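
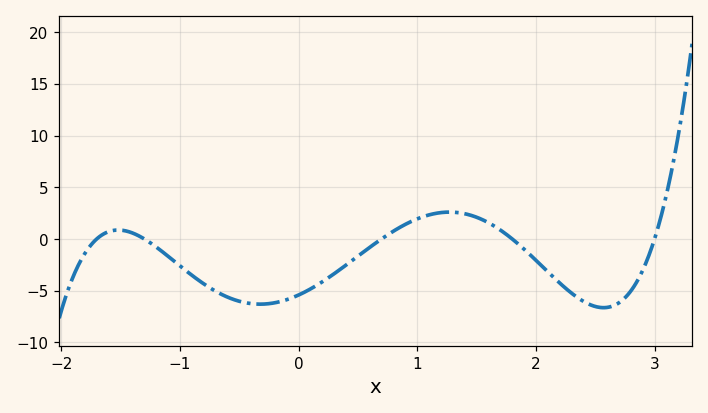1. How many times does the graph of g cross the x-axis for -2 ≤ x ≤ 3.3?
5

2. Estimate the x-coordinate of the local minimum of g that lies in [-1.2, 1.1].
-0.3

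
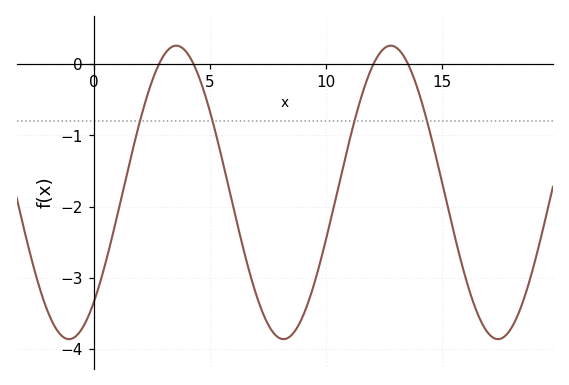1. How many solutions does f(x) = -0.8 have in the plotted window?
4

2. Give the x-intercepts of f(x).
2.82, 4.31, 12.1, 13.5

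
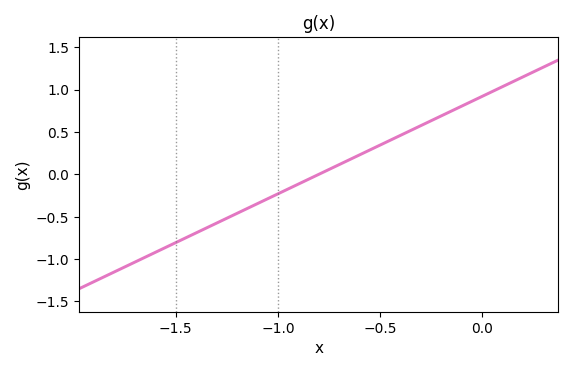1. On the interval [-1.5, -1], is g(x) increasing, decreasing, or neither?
increasing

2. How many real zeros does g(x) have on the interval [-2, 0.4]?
1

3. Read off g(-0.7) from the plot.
0.1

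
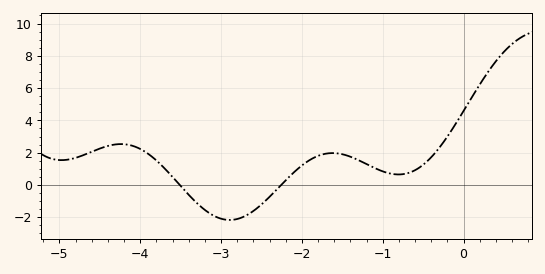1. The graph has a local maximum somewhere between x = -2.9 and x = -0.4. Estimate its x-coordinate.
-1.6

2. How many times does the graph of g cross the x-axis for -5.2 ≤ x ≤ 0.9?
2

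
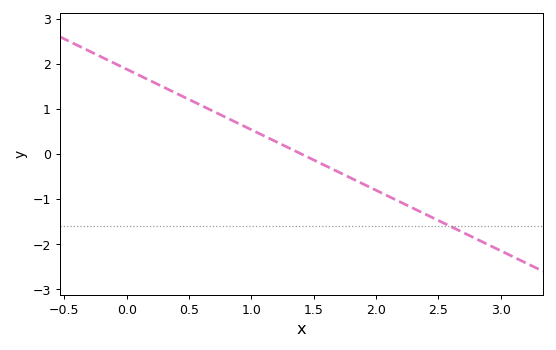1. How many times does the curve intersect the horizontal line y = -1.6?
1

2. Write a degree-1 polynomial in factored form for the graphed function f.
y = -1.34(x - 1.4)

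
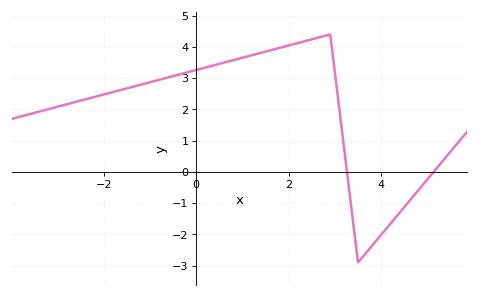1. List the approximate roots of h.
3.26, 5.13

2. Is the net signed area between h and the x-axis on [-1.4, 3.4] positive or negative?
positive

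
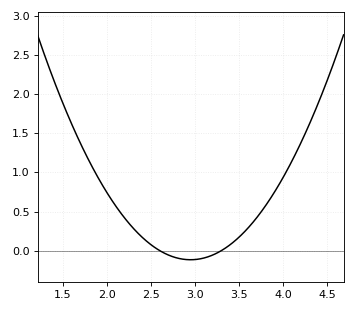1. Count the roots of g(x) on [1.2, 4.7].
2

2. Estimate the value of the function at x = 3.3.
0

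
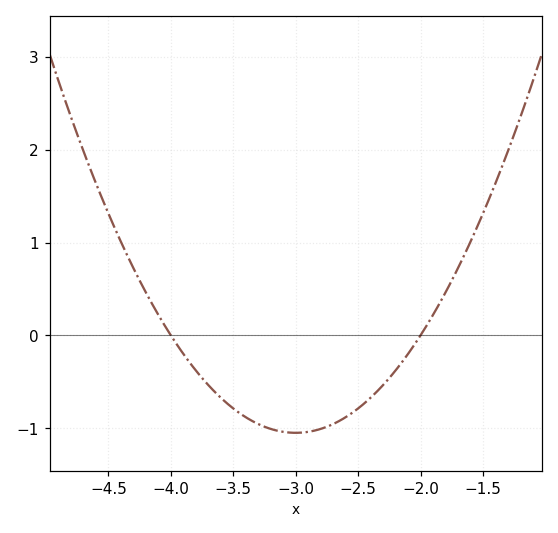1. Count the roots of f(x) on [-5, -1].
2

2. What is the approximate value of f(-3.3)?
-0.956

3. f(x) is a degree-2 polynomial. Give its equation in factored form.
y = 1.05(x + 4)(x + 2)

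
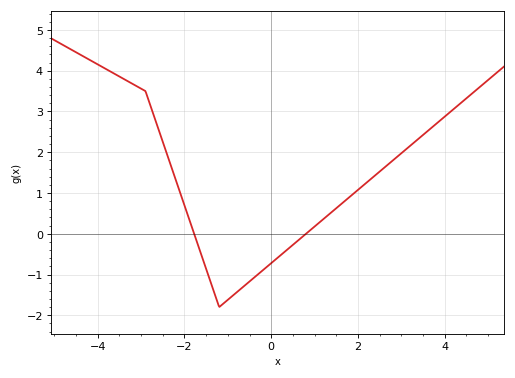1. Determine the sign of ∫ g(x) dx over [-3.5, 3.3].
positive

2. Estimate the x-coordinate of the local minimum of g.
-1.2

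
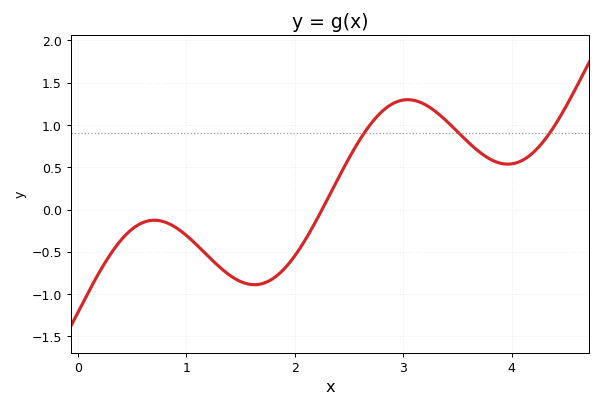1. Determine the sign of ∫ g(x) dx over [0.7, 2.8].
negative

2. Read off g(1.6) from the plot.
-0.886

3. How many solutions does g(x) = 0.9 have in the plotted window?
3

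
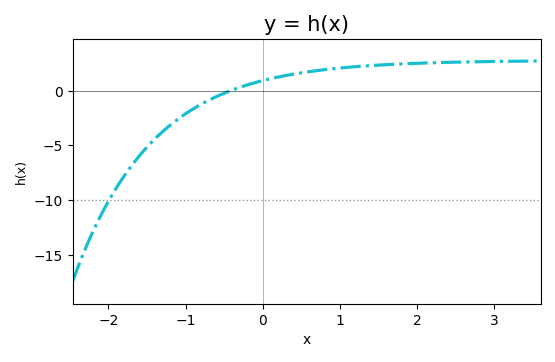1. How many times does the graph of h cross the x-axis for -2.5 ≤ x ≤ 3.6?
1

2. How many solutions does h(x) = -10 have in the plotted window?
1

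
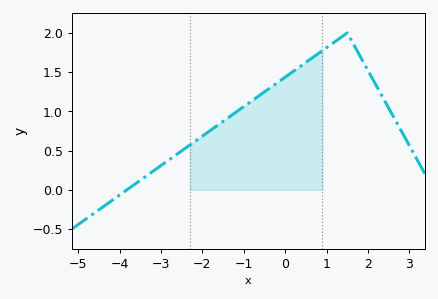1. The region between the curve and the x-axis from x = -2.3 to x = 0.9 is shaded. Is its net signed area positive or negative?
positive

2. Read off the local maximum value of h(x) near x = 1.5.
2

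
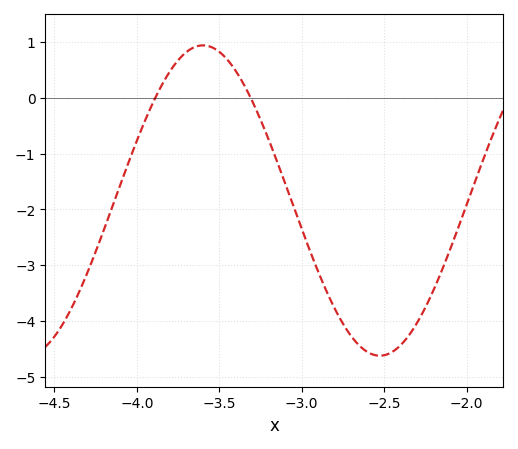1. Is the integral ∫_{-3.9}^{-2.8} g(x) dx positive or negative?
negative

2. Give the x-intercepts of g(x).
-3.9, -3.3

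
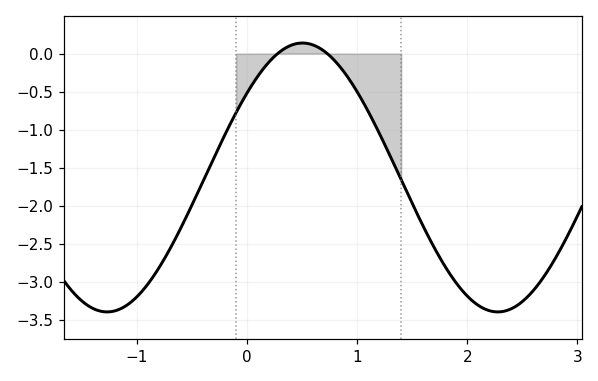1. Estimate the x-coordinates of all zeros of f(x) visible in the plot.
0.3, 0.7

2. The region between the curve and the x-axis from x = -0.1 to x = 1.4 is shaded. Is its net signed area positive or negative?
negative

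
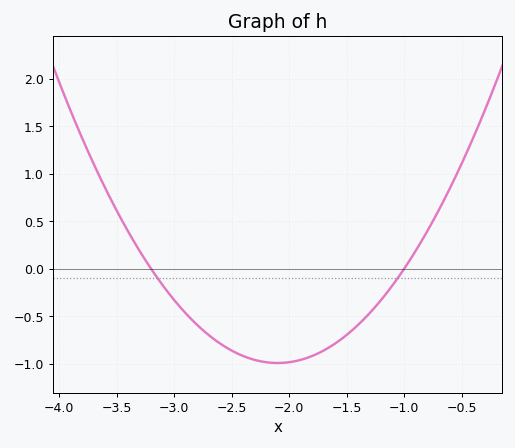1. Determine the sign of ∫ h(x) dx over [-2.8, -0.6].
negative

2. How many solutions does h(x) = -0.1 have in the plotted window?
2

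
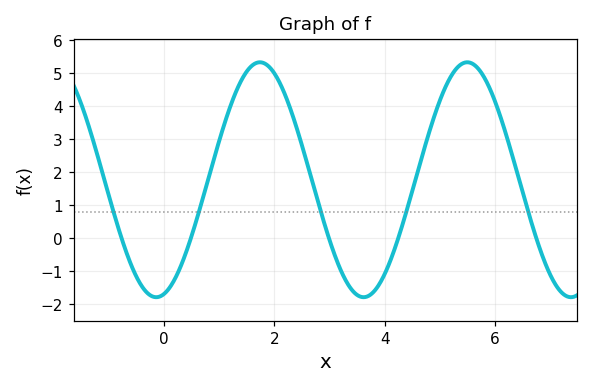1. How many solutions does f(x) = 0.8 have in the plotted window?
5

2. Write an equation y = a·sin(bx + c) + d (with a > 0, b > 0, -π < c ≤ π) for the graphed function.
y = 3.56sin(1.67x - 1.33) + 1.78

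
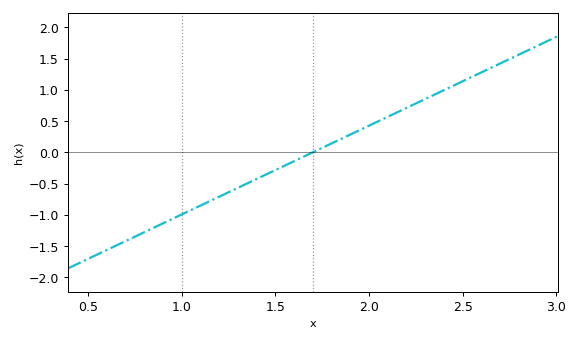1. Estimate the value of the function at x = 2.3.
0.852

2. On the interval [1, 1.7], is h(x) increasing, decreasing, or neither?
increasing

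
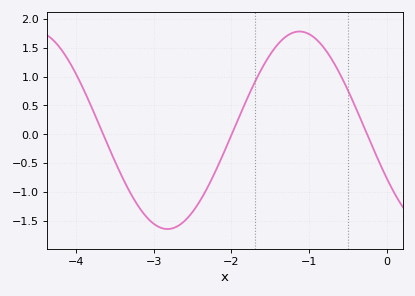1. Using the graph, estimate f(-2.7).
-1.6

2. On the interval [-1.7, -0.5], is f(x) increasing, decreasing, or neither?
neither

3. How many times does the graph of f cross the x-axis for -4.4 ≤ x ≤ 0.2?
3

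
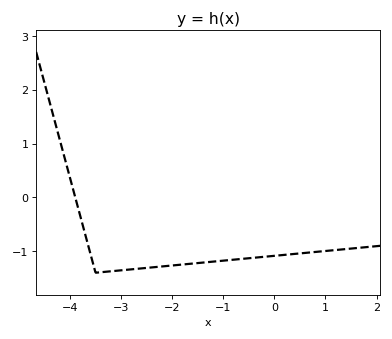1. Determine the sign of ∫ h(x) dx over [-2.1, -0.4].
negative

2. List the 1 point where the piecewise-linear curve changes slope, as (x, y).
(-3.5, -1.4)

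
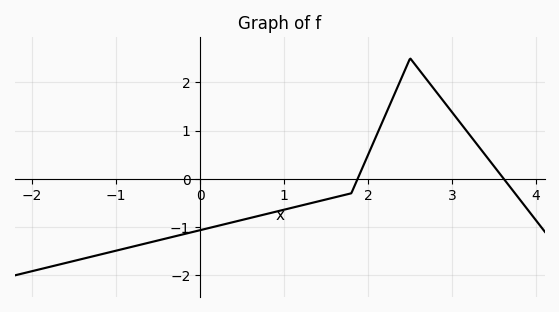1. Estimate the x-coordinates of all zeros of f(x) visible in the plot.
1.9, 3.6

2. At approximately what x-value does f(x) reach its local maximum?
2.5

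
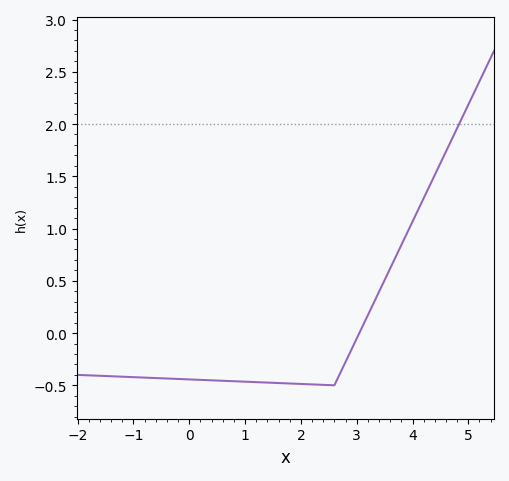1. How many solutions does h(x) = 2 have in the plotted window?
1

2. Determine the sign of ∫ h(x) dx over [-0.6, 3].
negative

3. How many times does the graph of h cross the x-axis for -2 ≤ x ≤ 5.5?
1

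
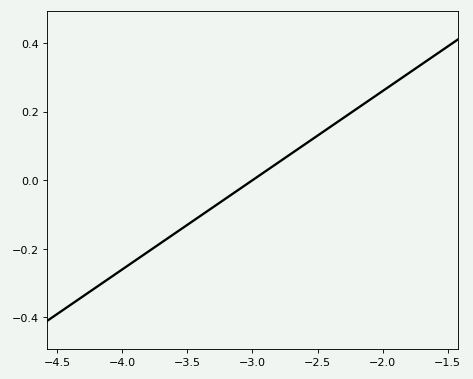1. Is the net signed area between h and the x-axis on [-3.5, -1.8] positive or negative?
positive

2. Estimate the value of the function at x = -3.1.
-0.026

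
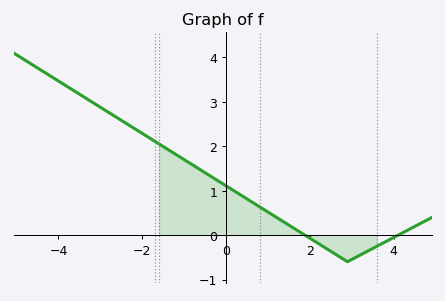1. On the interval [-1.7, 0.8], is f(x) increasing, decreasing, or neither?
decreasing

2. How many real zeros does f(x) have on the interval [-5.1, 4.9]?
2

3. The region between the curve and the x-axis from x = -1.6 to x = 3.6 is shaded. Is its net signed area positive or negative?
positive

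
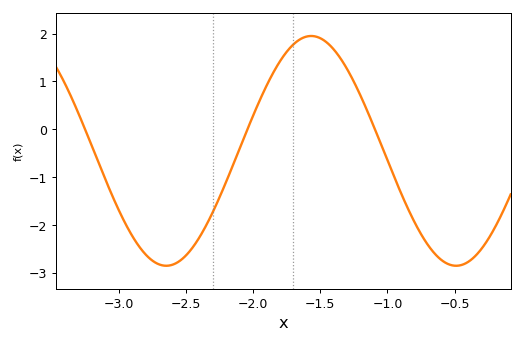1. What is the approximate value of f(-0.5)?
-2.85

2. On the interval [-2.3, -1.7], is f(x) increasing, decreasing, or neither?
increasing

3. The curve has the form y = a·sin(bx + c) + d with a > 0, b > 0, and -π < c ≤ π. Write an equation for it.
y = 2.4sin(2.91x - 0.15) - 0.45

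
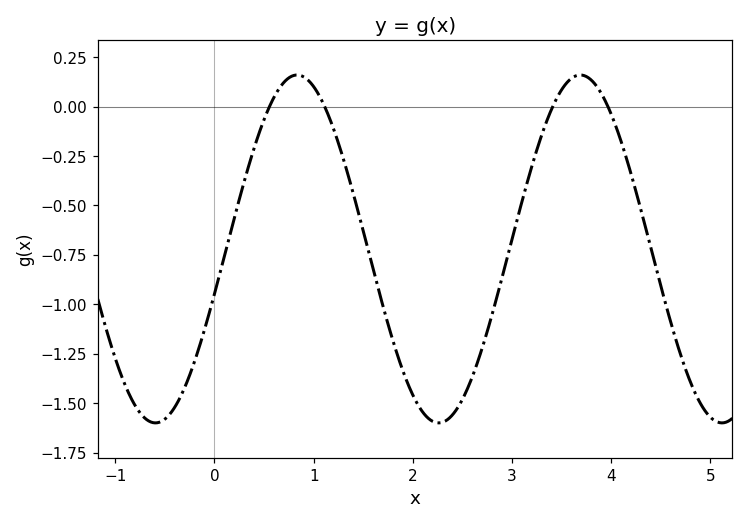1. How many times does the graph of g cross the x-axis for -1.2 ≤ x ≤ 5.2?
4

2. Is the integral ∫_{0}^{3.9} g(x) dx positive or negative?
negative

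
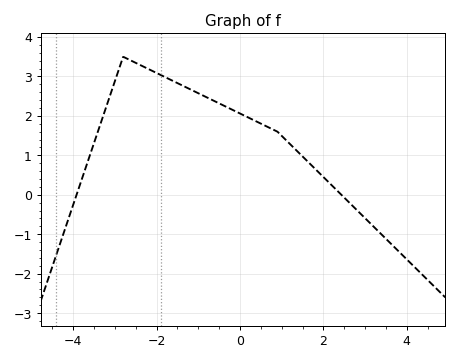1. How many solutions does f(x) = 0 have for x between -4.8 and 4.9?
2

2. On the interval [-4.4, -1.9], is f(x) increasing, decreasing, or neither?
neither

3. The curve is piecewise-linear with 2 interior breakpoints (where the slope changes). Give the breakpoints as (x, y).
(-2.8, 3.5); (0.9, 1.6)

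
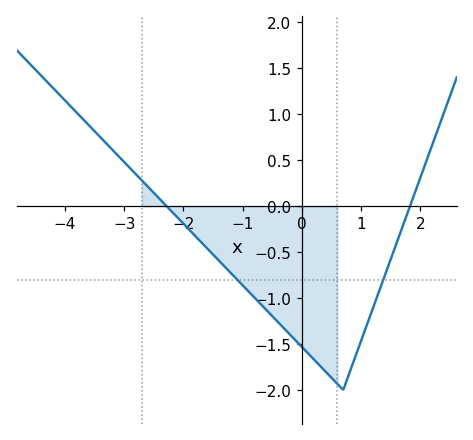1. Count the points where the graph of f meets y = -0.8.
2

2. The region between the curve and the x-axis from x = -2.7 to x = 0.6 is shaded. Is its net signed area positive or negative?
negative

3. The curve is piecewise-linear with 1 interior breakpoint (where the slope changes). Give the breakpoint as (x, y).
(0.7, -2)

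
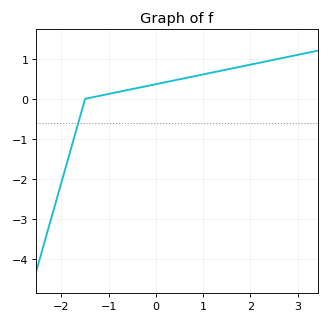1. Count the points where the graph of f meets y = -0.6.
1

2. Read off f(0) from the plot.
0.366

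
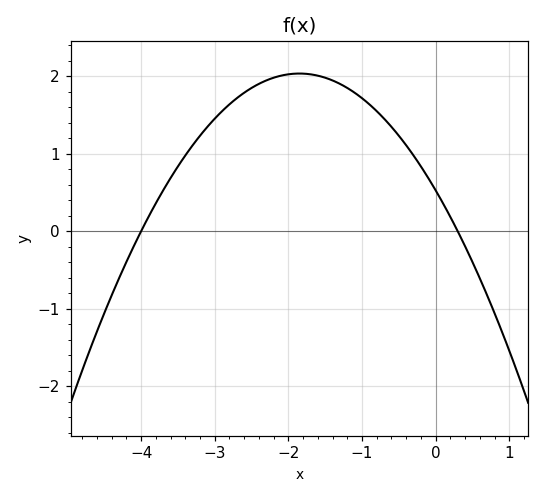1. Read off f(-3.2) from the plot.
1.2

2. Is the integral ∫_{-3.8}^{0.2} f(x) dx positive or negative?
positive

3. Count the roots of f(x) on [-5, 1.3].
2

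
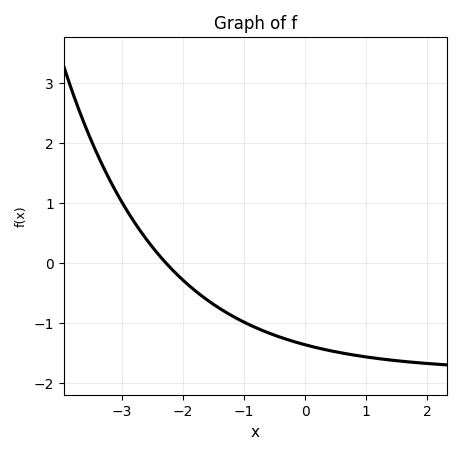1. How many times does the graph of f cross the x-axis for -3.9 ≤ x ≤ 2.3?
1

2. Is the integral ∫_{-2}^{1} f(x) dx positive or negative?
negative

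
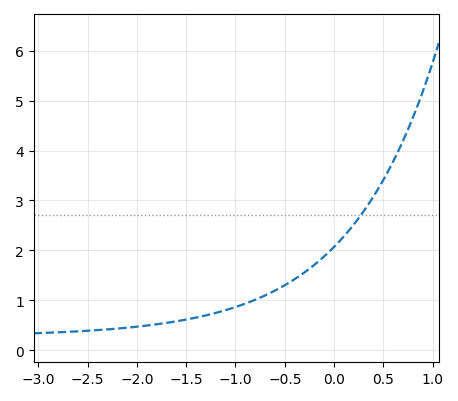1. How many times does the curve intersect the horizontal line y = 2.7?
1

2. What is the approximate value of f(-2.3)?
0.4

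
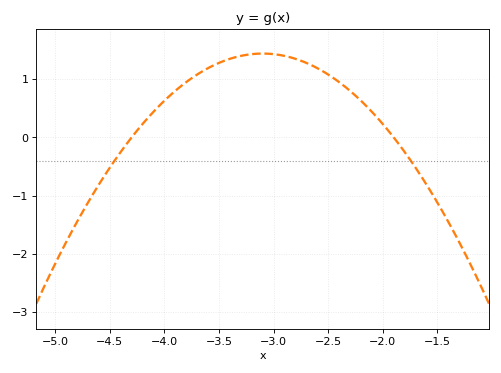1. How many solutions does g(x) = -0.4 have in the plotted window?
2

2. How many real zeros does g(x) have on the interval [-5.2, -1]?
2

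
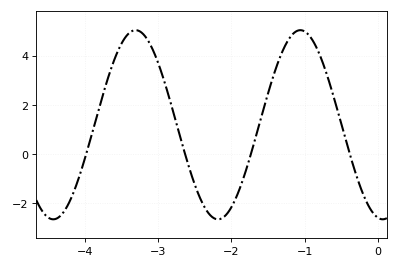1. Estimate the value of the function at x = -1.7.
0.4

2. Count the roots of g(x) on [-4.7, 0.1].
4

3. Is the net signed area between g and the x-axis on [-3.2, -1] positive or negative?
positive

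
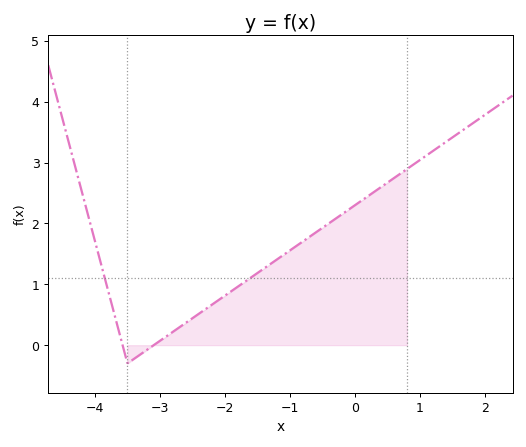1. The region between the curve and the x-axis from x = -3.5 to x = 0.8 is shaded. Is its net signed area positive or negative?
positive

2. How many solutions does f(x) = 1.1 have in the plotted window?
2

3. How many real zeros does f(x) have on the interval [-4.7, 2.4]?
2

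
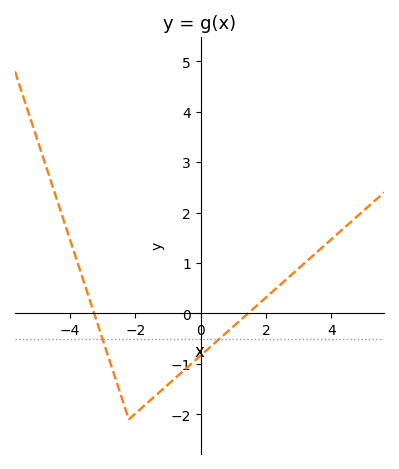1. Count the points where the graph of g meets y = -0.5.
2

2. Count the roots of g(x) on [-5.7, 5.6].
2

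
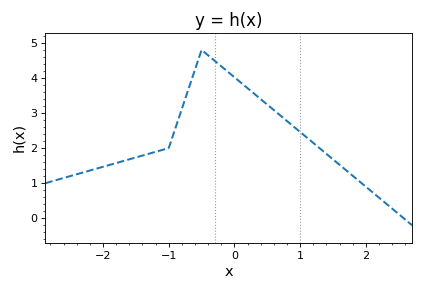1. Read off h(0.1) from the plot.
3.86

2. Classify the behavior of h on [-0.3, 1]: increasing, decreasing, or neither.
decreasing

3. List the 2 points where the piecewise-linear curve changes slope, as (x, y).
(-1, 2); (-0.5, 4.8)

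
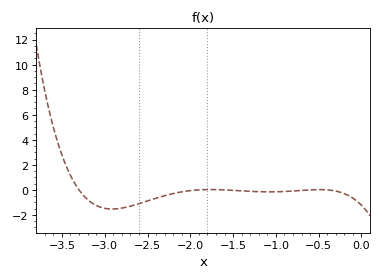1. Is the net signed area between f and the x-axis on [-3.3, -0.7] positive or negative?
negative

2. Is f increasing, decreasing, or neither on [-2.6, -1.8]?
increasing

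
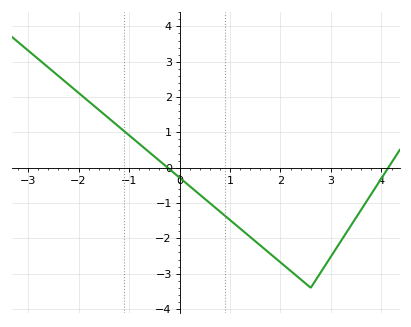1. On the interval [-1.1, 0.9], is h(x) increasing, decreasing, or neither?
decreasing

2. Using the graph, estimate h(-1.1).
1.04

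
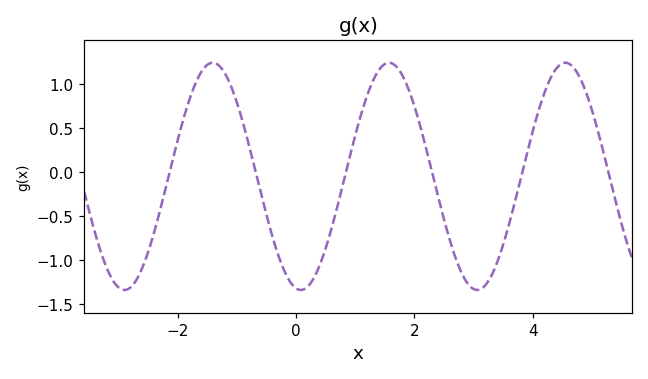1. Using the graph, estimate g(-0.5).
-0.485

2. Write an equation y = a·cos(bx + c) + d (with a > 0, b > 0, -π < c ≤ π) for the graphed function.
y = 1.29cos(2.11x + 2.97) - 0.05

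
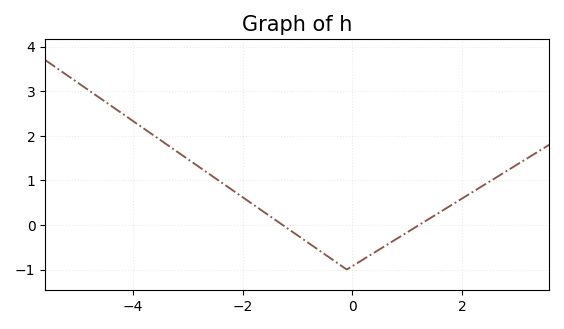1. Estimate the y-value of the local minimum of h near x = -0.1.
-0.999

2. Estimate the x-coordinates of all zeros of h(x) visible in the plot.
-1.27, 1.22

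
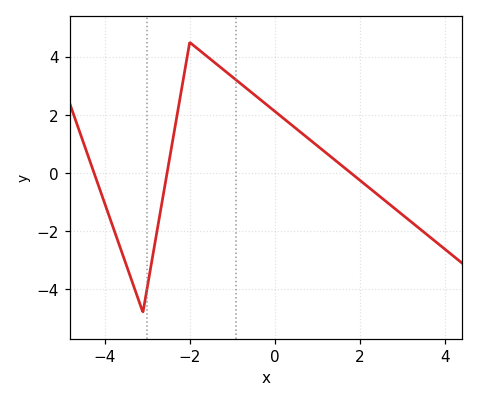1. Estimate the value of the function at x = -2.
4.5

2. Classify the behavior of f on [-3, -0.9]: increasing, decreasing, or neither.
neither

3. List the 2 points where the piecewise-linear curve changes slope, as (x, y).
(-3.1, -4.8); (-2, 4.5)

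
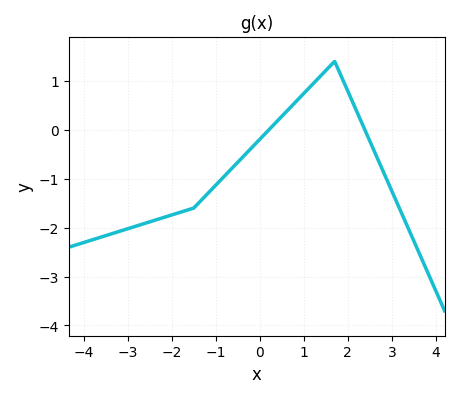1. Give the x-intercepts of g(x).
0.2, 2.4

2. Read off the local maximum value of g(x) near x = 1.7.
1.4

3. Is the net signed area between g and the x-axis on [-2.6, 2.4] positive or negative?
negative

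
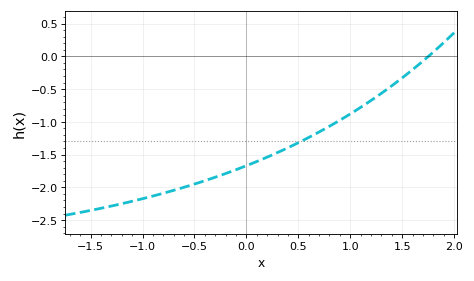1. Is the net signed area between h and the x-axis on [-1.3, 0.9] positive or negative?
negative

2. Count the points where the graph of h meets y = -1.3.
1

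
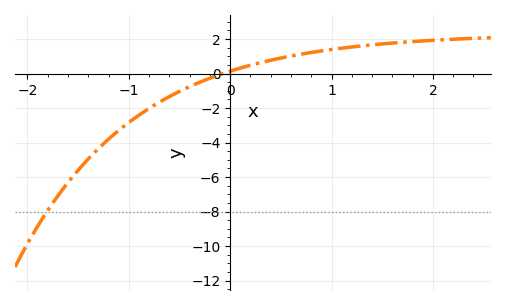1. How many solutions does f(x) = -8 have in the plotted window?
1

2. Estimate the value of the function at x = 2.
1.93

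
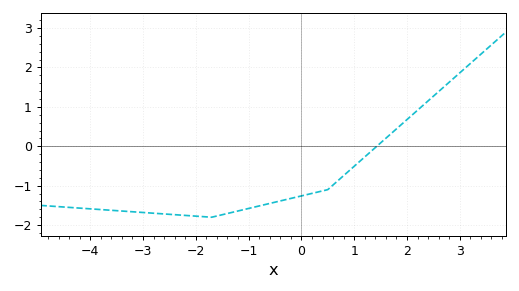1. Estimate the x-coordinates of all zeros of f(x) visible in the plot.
1.43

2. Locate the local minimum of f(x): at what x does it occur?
-1.7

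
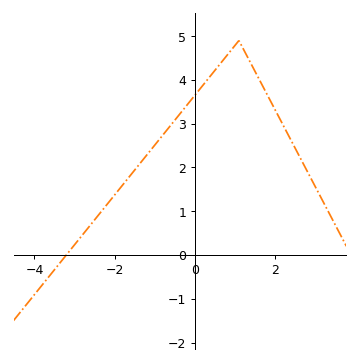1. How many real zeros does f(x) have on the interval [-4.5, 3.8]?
1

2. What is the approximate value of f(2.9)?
1.74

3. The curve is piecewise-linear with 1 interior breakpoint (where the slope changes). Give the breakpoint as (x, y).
(1.1, 4.9)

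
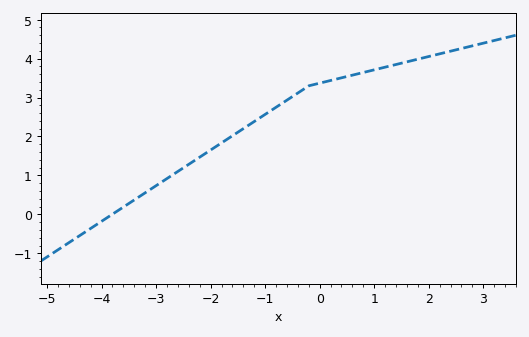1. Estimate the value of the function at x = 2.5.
4.2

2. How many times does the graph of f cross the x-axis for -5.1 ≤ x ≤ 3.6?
1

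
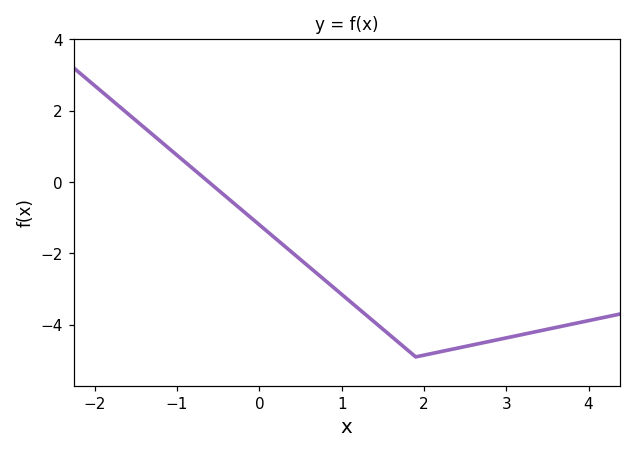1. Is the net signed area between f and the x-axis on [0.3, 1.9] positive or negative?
negative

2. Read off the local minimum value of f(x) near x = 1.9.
-4.8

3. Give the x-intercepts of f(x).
-0.6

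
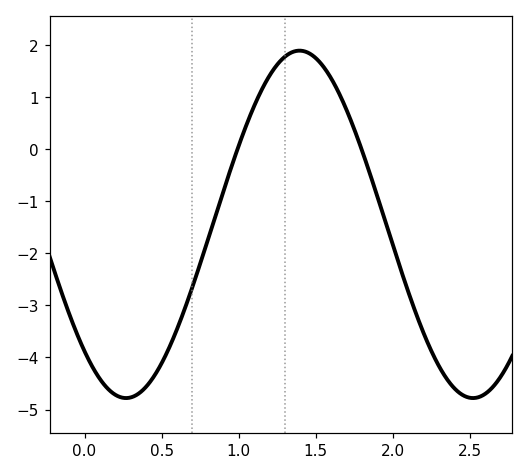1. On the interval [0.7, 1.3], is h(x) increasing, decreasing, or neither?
increasing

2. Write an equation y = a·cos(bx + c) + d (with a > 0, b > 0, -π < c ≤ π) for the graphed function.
y = 3.34cos(2.8x + 2.4) - 1.44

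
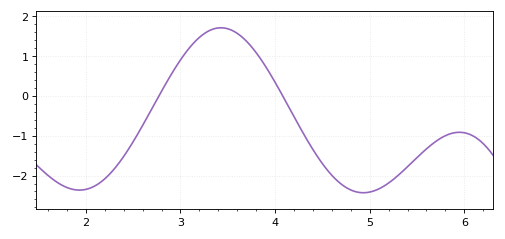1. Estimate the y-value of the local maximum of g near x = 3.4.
1.7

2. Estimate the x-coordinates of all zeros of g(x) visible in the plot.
2.8, 4.1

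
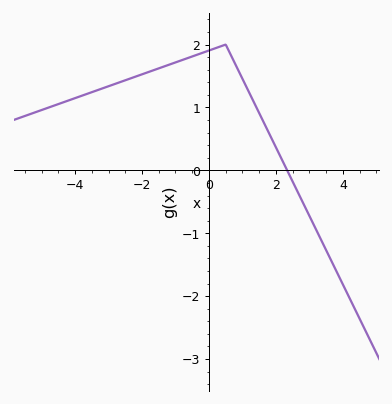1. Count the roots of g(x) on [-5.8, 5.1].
1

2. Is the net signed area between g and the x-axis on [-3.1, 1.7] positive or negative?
positive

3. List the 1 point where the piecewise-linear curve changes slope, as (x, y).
(0.5, 2)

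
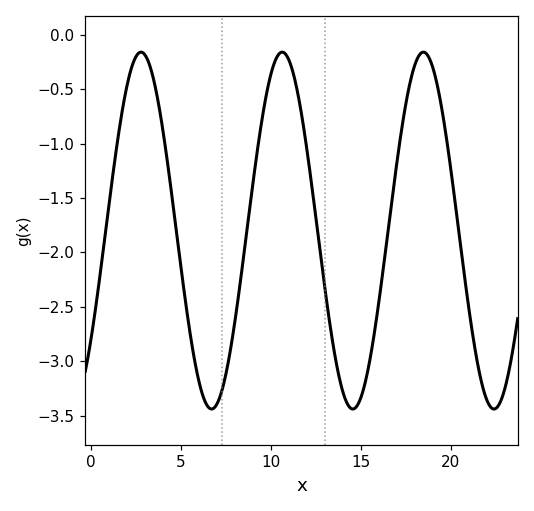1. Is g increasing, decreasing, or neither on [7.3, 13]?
neither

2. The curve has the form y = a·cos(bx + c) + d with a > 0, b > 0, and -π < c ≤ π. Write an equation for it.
y = 1.64cos(0.8x - 2.22) - 1.8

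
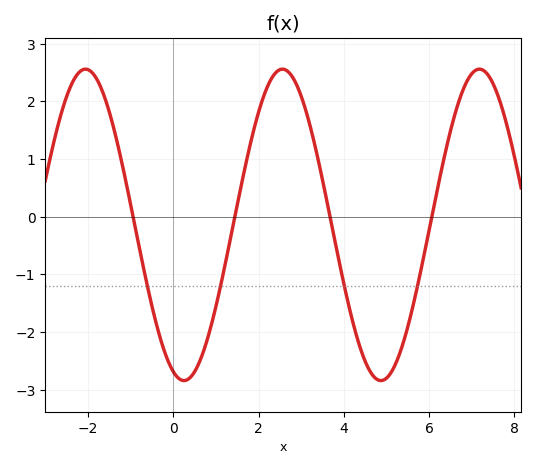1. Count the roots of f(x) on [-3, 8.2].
4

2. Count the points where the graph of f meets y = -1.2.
4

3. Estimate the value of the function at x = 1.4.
-0.163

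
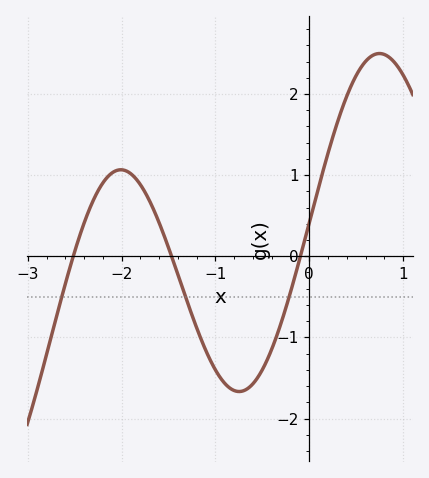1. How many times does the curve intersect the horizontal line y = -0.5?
3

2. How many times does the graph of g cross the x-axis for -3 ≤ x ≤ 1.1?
3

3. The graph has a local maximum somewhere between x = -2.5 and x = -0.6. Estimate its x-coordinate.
-2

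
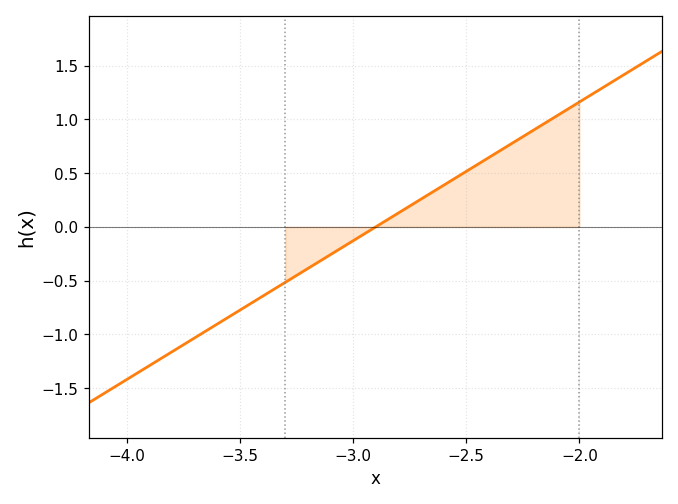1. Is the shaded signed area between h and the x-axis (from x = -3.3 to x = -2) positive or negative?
positive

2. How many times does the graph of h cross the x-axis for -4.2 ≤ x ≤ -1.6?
1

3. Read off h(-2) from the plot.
1.16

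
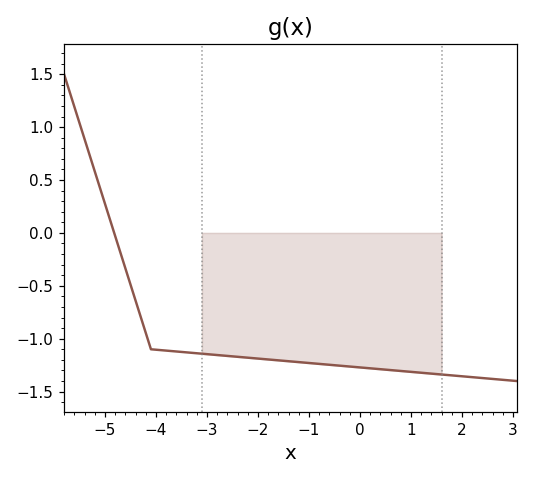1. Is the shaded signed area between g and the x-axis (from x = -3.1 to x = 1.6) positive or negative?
negative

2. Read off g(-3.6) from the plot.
-1.1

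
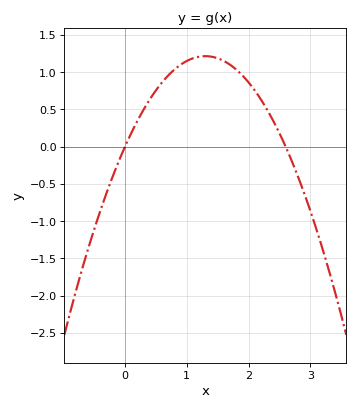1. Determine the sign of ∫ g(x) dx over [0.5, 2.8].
positive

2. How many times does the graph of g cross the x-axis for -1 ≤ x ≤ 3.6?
2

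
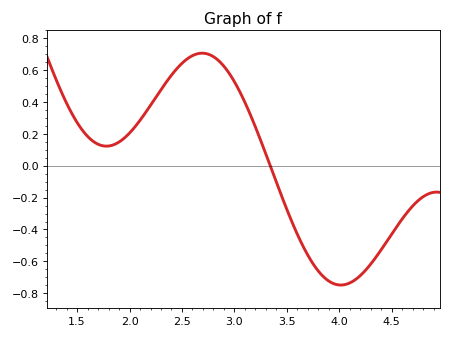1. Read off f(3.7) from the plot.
-0.56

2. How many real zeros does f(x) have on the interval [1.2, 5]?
1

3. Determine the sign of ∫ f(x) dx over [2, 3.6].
positive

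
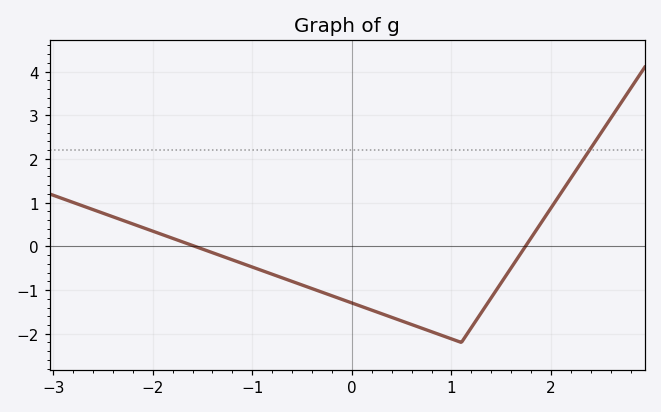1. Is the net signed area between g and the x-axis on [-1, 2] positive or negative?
negative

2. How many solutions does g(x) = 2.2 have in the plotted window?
1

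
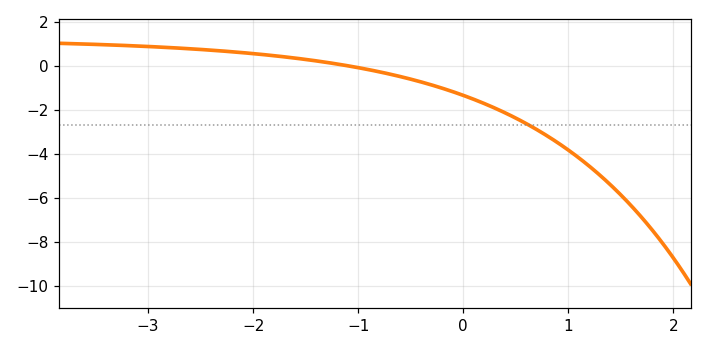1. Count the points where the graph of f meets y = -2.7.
1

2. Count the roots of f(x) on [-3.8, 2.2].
1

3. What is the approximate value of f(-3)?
0.897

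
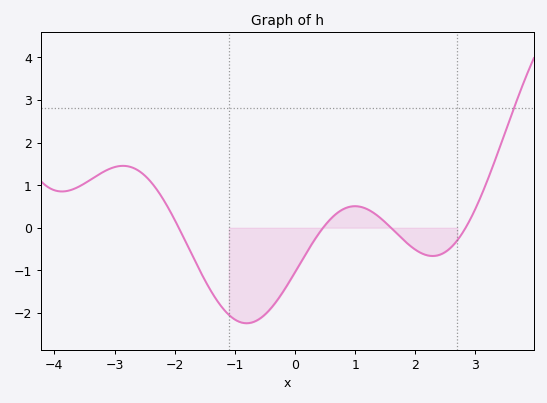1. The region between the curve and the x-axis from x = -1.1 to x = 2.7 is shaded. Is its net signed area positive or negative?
negative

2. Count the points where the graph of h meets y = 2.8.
1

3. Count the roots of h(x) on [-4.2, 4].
4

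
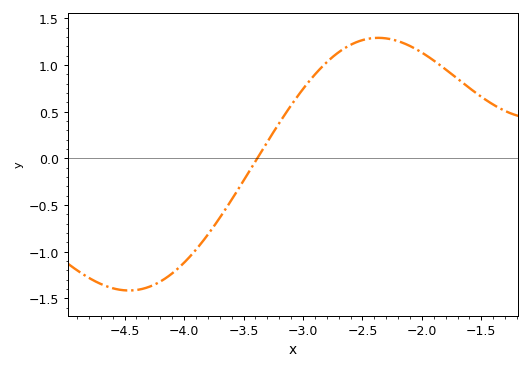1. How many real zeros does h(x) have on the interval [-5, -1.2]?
1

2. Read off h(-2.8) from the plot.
1.05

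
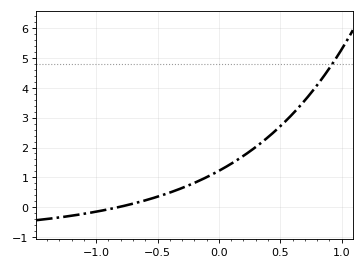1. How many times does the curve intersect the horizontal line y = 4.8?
1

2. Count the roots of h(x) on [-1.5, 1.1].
1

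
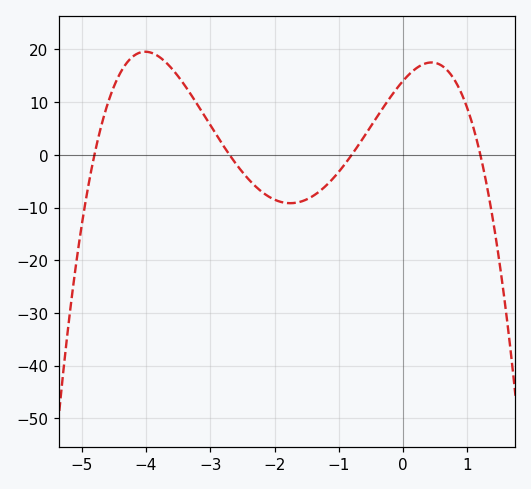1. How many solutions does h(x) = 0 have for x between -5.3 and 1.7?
4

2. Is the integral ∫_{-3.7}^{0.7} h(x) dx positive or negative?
positive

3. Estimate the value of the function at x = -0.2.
10.9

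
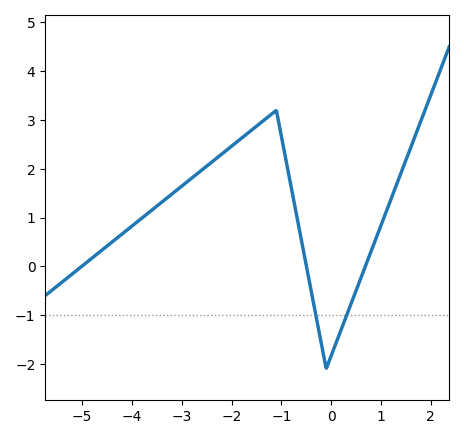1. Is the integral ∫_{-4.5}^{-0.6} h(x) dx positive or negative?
positive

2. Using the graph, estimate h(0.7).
0.039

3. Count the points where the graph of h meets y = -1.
2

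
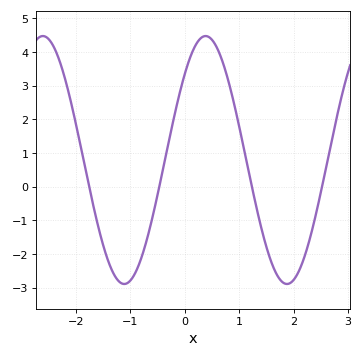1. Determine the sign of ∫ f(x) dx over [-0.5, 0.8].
positive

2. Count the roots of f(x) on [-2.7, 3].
4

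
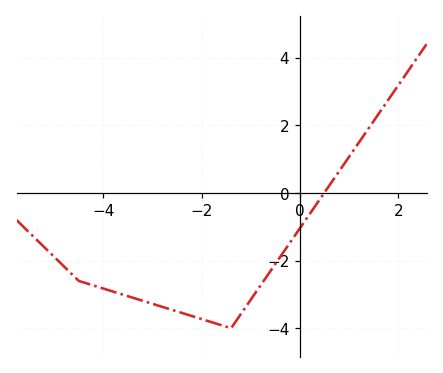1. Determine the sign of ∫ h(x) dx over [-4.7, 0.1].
negative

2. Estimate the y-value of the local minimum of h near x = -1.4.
-4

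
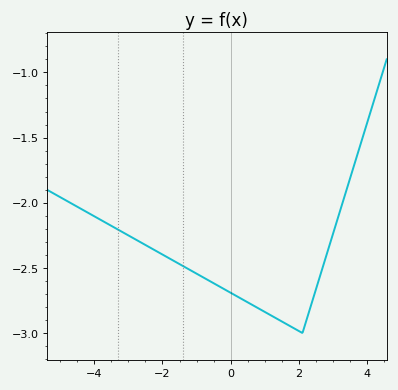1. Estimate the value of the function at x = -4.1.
-2.1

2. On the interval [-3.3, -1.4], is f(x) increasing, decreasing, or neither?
decreasing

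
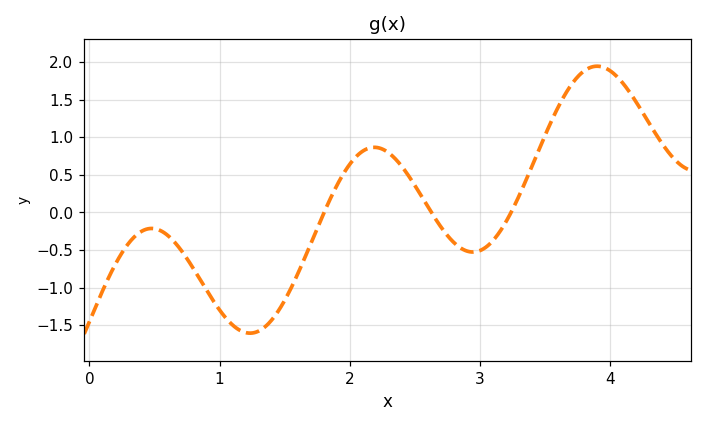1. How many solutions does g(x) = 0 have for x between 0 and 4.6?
3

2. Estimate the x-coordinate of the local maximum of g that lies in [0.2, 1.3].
0.5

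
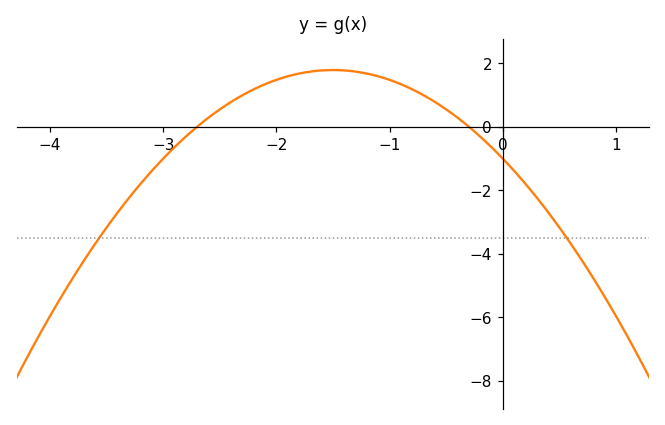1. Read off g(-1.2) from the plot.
1.6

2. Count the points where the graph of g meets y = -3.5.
2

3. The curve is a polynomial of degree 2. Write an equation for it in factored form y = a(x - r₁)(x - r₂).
y = -1.24(x + 2.7)(x + 0.3)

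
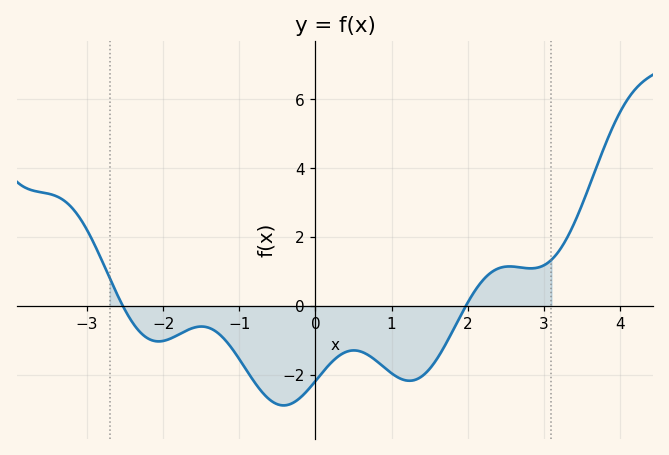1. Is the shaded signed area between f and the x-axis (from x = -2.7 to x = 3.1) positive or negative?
negative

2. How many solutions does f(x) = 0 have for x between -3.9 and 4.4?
2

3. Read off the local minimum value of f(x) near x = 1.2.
-2.17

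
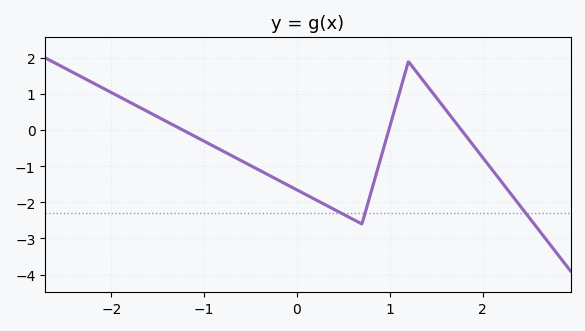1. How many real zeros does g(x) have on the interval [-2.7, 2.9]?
3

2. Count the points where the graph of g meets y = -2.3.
3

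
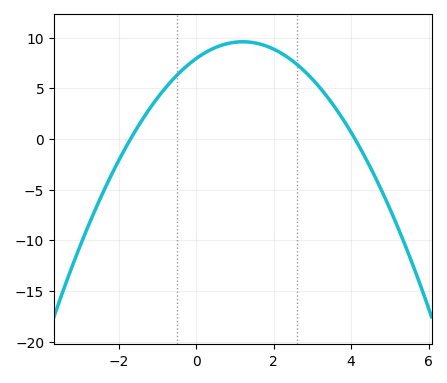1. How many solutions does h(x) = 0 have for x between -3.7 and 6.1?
2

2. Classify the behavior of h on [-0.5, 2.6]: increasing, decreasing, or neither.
neither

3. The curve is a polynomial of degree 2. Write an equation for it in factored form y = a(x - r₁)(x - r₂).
y = -1.14(x + 1.7)(x - 4.1)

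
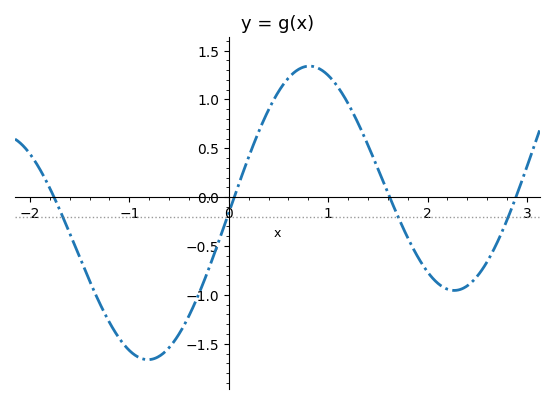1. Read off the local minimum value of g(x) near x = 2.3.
-0.955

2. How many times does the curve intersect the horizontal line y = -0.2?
4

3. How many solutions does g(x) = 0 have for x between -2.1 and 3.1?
4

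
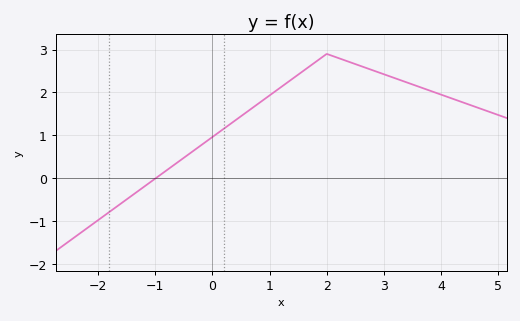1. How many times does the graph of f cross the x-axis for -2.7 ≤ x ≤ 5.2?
1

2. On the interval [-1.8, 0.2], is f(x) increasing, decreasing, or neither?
increasing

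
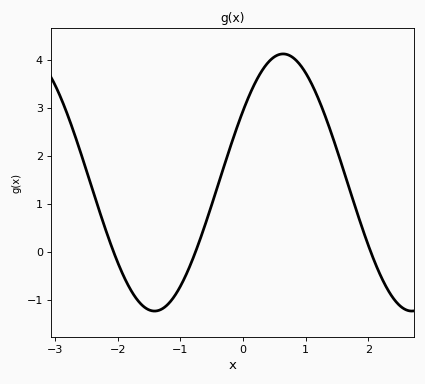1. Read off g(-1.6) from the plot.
-1.13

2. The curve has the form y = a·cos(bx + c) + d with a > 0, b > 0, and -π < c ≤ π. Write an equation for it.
y = 2.68cos(1.53x - 0.98) + 1.44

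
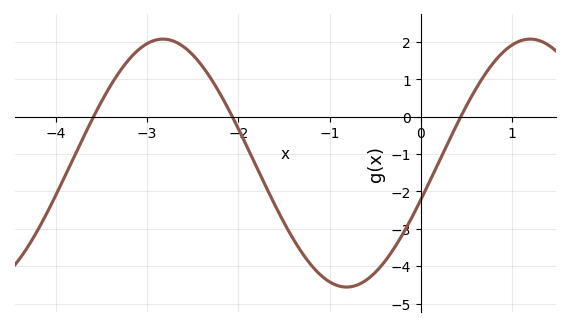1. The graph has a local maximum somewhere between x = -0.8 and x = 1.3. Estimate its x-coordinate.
1.2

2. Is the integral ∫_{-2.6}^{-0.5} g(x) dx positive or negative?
negative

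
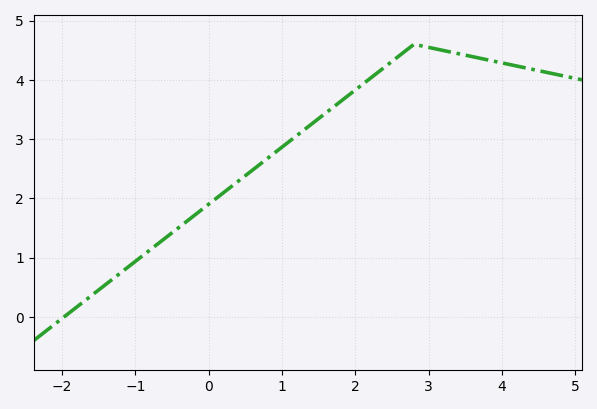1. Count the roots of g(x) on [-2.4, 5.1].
1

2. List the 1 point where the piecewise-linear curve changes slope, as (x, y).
(2.8, 4.6)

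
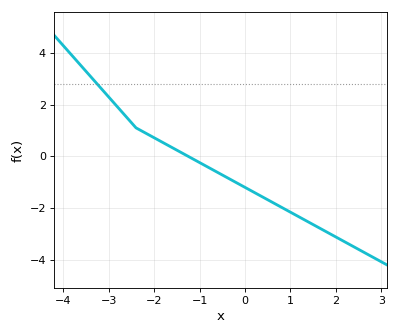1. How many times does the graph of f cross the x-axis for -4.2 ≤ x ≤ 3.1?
1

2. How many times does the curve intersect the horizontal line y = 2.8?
1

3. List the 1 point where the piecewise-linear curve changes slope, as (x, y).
(-2.4, 1.1)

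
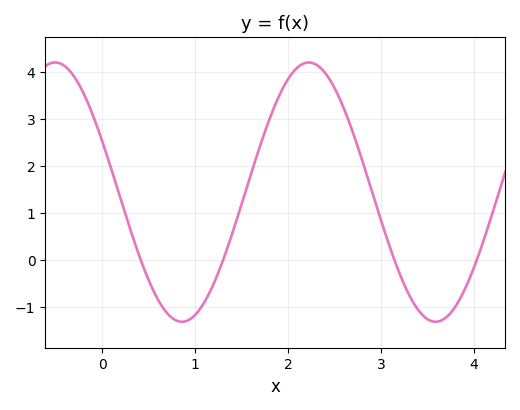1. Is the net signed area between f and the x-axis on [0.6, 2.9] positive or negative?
positive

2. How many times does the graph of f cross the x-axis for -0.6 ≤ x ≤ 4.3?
4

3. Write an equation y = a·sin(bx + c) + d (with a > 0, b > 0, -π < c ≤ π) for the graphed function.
y = 2.76sin(2.3x + 2.7) + 1.44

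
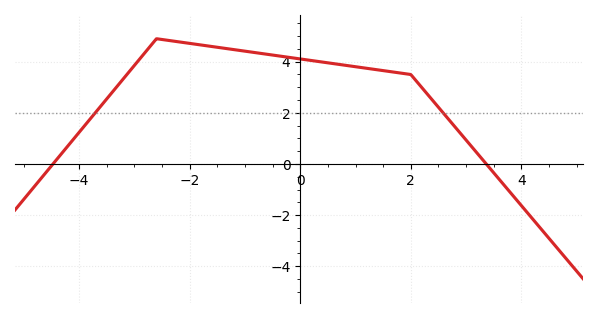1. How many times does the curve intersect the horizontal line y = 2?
2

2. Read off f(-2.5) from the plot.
4.8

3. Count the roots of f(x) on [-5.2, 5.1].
2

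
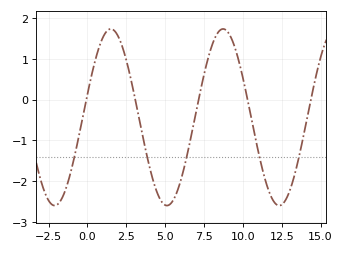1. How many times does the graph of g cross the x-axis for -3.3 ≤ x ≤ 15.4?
5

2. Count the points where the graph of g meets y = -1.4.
5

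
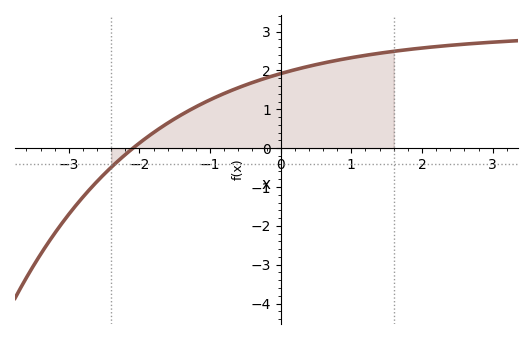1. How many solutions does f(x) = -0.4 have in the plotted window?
1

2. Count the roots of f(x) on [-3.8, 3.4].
1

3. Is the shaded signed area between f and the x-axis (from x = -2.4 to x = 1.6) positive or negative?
positive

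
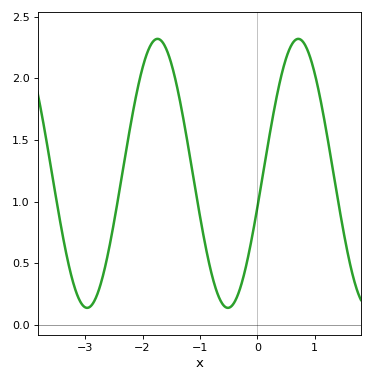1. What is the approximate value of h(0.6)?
2.27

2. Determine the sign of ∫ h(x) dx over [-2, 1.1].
positive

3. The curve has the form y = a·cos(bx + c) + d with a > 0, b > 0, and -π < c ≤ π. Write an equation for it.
y = 1.09cos(2.56x - 1.83) + 1.23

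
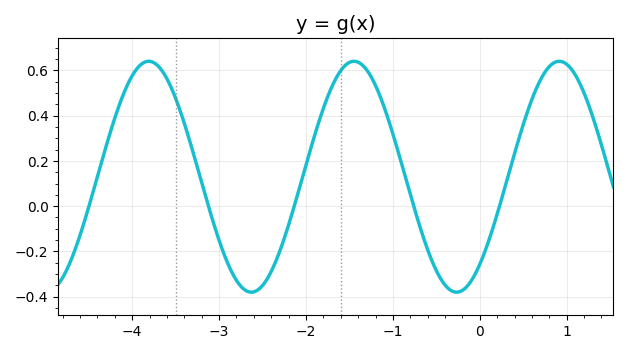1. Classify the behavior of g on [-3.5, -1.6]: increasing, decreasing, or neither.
neither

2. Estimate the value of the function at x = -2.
0.182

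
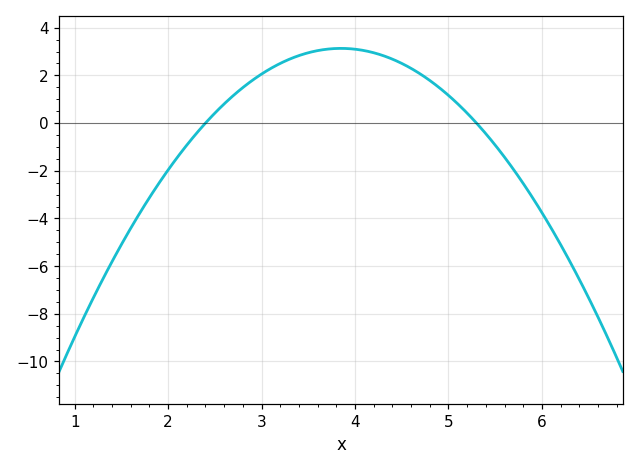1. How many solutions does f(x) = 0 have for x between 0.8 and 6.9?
2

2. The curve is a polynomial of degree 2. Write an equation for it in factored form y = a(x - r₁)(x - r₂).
y = -1.49(x - 2.4)(x - 5.3)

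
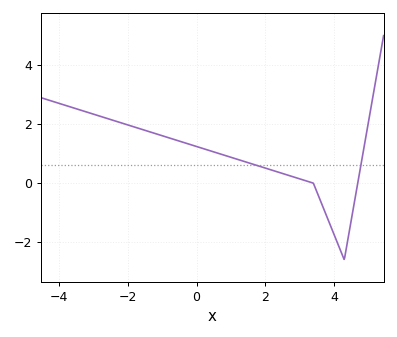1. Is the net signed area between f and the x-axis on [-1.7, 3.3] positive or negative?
positive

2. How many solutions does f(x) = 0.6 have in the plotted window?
2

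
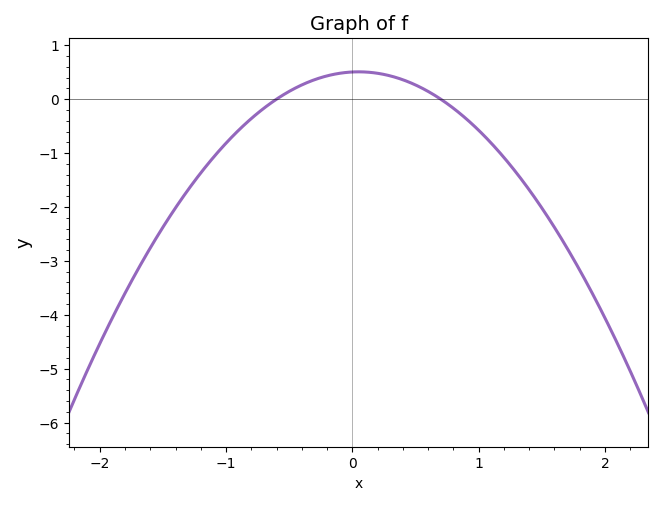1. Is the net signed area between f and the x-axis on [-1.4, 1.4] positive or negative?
negative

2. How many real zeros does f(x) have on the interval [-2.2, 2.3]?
2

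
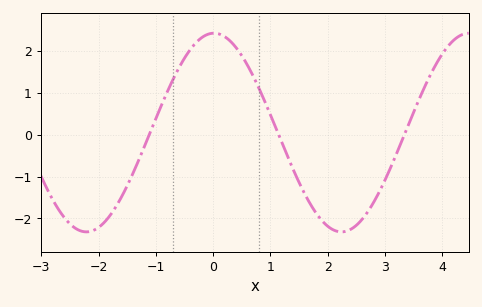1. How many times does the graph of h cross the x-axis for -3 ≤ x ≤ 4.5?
3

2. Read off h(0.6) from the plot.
1.66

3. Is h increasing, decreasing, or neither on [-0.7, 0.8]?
neither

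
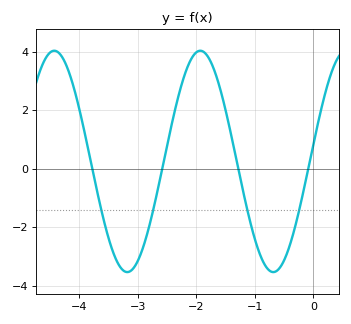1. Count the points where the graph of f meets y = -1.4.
4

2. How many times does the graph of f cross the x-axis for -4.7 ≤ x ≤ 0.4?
4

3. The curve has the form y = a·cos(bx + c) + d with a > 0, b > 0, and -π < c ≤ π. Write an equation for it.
y = 3.79cos(2.52x - 1.42) + 0.25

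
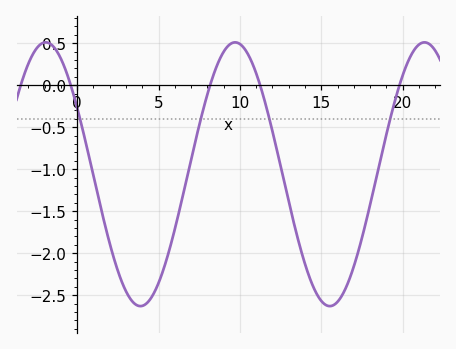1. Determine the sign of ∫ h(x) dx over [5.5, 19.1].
negative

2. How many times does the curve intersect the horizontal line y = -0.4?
4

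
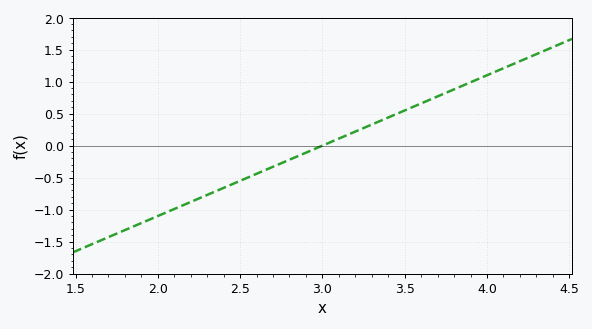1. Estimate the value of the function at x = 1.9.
-1.2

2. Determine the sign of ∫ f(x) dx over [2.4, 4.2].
positive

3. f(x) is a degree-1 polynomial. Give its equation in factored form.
y = 1.1(x - 3)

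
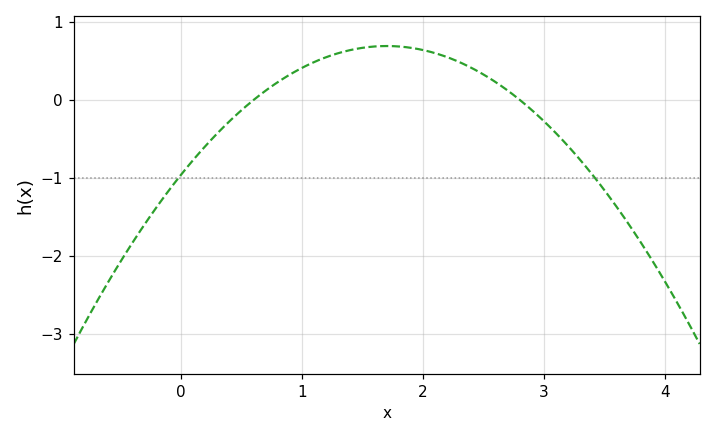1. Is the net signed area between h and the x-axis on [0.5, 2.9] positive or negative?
positive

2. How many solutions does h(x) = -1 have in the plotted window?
2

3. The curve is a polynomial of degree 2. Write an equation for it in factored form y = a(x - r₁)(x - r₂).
y = -0.57(x - 0.6)(x - 2.8)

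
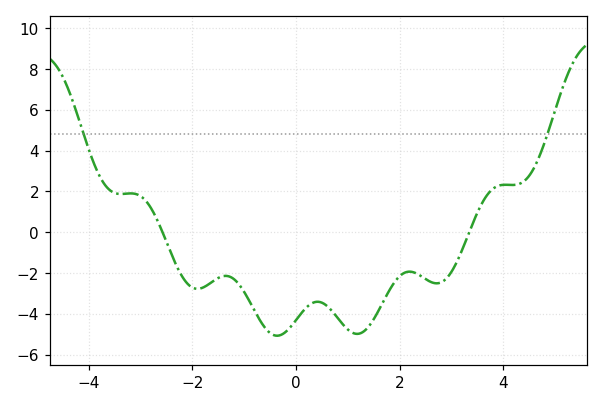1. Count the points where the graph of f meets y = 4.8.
2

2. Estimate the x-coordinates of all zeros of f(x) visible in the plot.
-2.57, 3.34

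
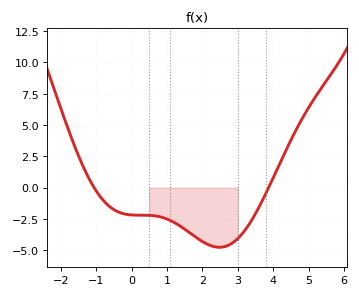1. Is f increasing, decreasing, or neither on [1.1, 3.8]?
neither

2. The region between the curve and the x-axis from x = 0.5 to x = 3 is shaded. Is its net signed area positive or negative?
negative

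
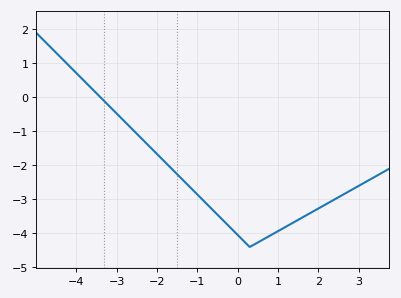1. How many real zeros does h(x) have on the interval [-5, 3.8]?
1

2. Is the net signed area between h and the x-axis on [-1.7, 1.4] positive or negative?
negative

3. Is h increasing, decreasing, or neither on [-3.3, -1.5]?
decreasing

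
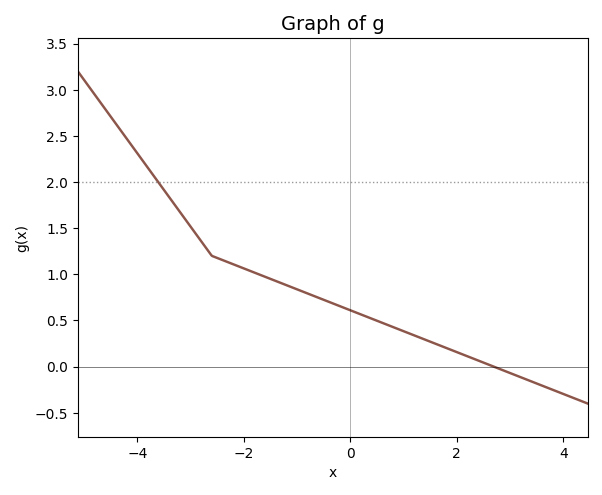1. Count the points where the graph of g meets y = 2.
1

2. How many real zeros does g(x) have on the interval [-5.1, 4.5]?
1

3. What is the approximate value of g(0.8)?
0.429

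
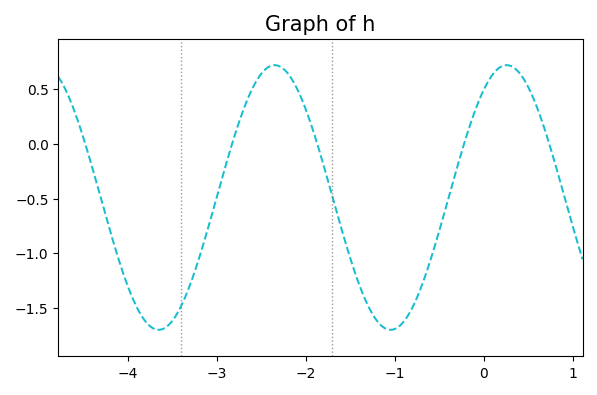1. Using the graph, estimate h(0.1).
0.65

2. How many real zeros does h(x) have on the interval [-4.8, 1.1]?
5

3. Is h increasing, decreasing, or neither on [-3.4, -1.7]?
neither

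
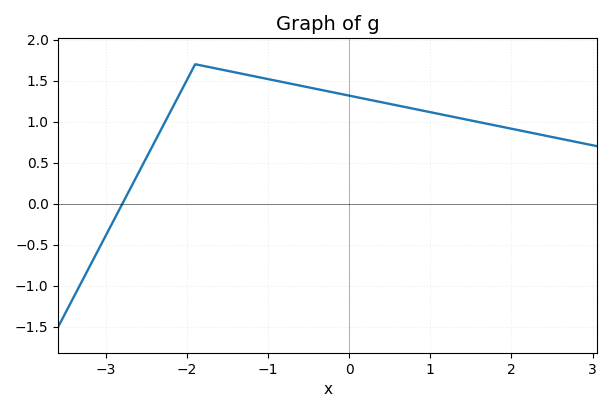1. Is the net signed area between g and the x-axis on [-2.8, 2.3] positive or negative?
positive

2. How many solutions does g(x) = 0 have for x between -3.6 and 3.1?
1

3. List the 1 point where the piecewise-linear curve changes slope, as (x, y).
(-1.9, 1.7)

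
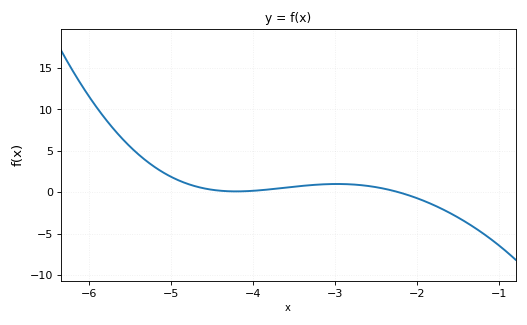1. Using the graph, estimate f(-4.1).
0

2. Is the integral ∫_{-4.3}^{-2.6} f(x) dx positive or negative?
positive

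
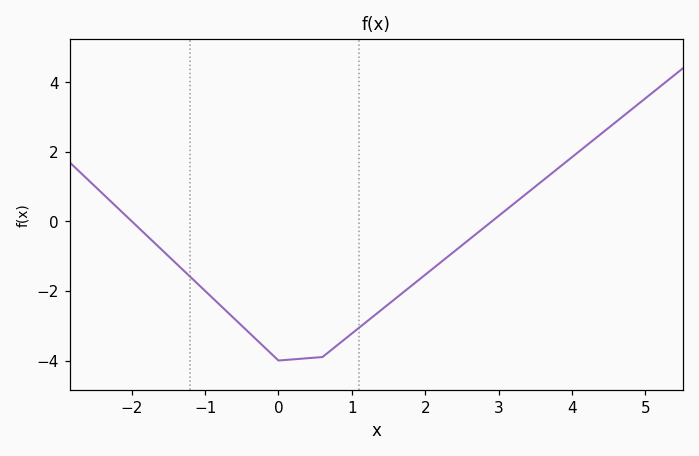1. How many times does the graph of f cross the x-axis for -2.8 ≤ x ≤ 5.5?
2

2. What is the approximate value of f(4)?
1.85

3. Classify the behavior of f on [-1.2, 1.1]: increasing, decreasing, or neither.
neither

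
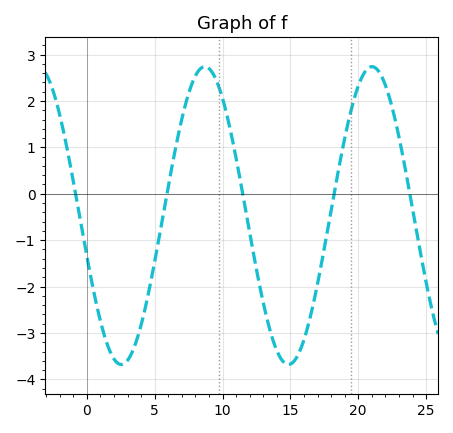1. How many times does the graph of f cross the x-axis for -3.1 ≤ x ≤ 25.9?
5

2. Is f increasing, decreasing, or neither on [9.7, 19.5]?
neither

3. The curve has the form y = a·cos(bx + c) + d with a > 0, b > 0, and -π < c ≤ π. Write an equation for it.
y = 3.21cos(0.51x + 1.8) - 0.47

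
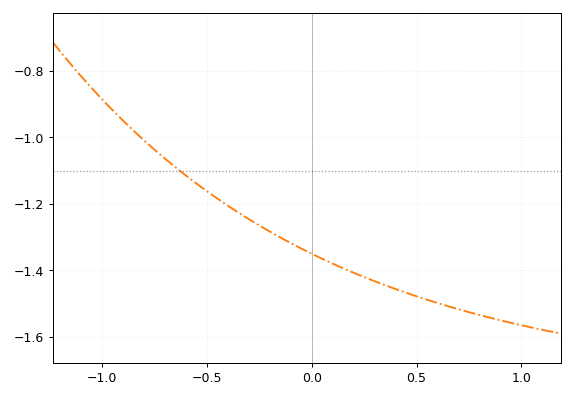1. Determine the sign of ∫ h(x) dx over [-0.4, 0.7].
negative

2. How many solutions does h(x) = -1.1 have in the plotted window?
1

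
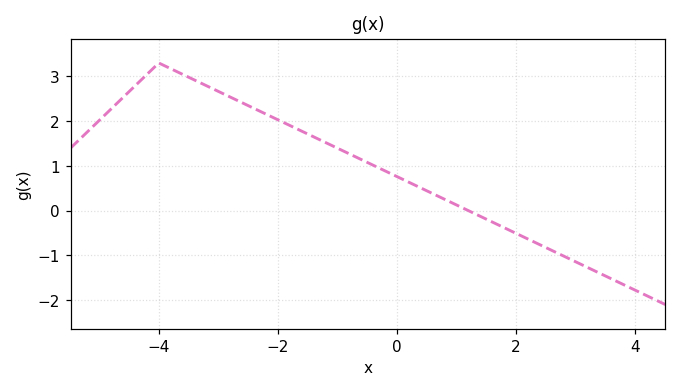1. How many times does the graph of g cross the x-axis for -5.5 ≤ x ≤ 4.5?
1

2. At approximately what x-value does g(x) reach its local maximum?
-4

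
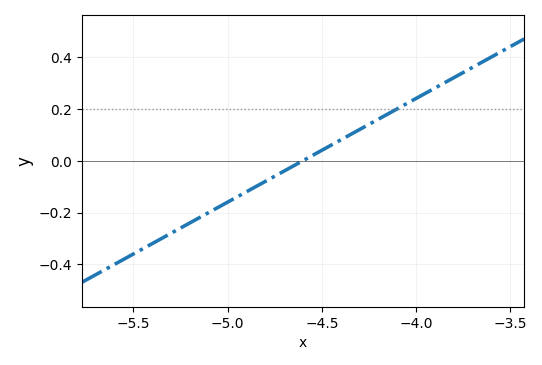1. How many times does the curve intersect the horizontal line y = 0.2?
1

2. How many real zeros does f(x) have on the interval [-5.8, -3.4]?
1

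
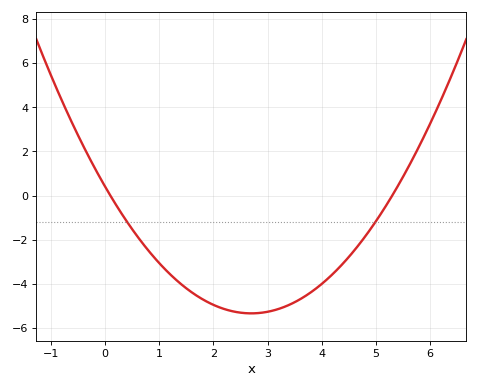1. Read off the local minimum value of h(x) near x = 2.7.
-5.4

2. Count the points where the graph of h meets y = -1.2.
2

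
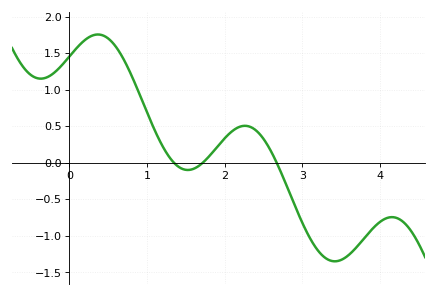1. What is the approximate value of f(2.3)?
0.5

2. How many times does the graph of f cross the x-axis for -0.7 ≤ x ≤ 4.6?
3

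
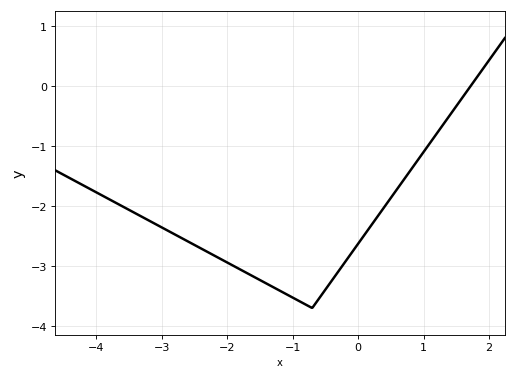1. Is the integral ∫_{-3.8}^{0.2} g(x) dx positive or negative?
negative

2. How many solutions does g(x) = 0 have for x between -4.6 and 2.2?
1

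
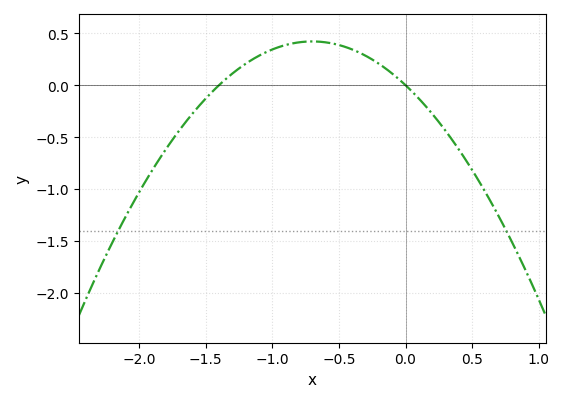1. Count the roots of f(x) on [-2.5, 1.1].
2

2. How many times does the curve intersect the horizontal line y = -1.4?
2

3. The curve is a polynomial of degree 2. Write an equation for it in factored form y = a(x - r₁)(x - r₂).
y = -0.86(x + 1.4)(x - 0)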